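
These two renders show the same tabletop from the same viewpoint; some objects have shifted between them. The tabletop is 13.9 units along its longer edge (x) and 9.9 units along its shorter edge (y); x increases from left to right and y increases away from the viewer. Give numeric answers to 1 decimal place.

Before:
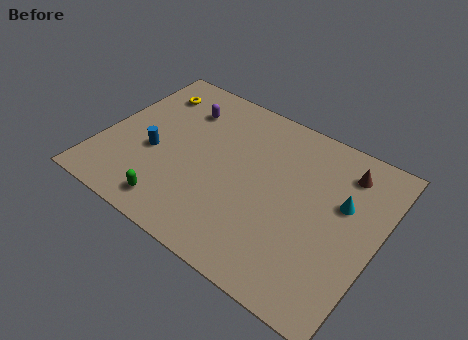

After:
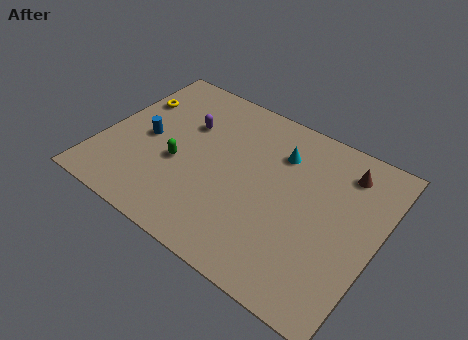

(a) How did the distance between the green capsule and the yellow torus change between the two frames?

-2.8

They were about 6.9 units apart before and 4.1 after — 2.8 units closer together.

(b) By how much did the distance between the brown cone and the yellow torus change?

+0.8

Before: roughly 10.1 units apart; after: 10.9. That's 0.8 units further apart.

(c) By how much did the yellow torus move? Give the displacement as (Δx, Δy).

(-0.7, -1.0)

The yellow torus was at about (1.7, 7.8) and moved to about (1.0, 6.8).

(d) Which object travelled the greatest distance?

the cyan cone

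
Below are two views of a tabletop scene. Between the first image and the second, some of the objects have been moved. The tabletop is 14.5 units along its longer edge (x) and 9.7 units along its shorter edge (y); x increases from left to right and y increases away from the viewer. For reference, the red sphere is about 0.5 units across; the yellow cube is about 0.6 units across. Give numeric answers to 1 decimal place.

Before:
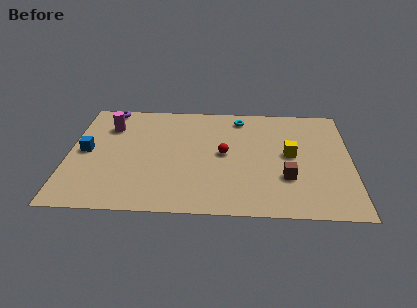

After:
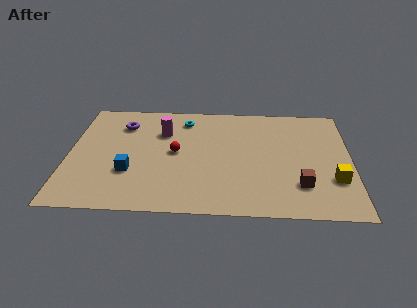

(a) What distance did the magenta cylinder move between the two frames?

2.8

From (2.0, 7.2) to (4.8, 6.8), the magenta cylinder covered √(2.8² + 0.4²) ≈ 2.8 units.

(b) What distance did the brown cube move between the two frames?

0.9

The brown cube moved from about (11.2, 3.1) to (11.9, 2.5), a distance of √(0.7² + 0.6²) ≈ 0.9.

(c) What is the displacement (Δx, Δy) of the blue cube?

(2.3, -1.7)

The blue cube started near (0.9, 4.9) and ended near (3.2, 3.2).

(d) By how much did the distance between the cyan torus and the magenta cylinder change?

-5.3

The distance was about 6.9 in the first image and 1.6 in the second, so they moved 5.3 units closer together.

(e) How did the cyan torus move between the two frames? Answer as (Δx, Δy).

(-2.9, -0.3)

The cyan torus started near (8.8, 8.3) and ended near (5.9, 8.0).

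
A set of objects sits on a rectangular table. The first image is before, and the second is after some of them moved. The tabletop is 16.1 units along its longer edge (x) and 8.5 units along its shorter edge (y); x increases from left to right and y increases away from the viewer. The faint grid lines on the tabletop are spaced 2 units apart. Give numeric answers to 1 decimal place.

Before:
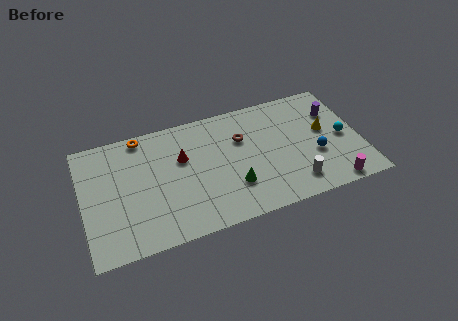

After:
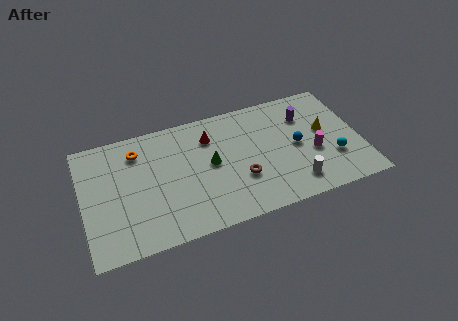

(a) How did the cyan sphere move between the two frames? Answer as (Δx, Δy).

(-0.7, -1.3)

The cyan sphere started near (15.1, 4.0) and ended near (14.4, 2.7).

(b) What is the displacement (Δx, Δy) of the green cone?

(-1.1, 2.0)

From the two frames, the green cone sits at roughly (8.5, 2.5) before and (7.4, 4.5) after.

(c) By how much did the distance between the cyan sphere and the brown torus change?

-0.6

They were about 6.0 units apart before and 5.4 after — 0.6 units closer together.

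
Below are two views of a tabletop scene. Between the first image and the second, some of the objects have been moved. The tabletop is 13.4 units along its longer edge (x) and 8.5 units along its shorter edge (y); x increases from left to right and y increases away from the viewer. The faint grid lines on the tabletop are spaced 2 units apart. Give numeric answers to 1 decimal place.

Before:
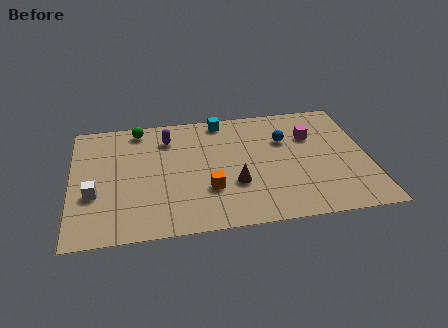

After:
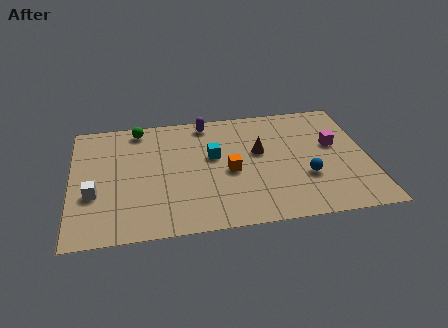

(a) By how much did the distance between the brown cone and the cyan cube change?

-2.6

The distance was about 4.7 in the first image and 2.1 in the second, so they moved 2.6 units closer together.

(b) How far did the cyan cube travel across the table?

2.6

From (6.9, 7.6) to (6.4, 5.0), the cyan cube covered √(0.5² + 2.6²) ≈ 2.6 units.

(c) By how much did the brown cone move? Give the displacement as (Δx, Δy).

(1.2, 2.1)

The brown cone started near (7.3, 2.9) and ended near (8.5, 5.0).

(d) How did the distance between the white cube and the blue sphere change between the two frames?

+0.4

Before: roughly 9.1 units apart; after: 9.5. That's 0.4 units further apart.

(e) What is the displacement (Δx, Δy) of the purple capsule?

(1.8, 0.9)

The purple capsule started near (4.4, 6.6) and ended near (6.2, 7.5).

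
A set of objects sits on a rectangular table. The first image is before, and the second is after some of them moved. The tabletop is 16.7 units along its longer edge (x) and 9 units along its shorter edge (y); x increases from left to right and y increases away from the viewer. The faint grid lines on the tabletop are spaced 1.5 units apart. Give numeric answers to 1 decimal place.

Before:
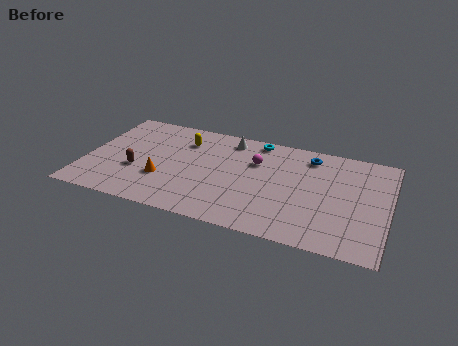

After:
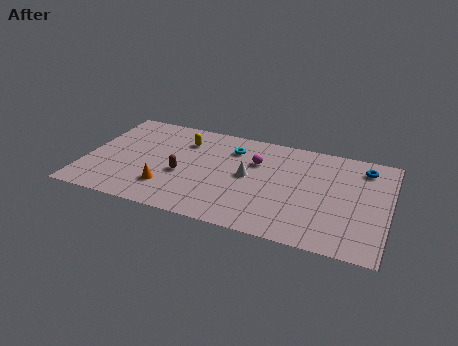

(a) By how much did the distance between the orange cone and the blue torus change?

+2.7

Before: roughly 9.0 units apart; after: 11.7. That's 2.7 units further apart.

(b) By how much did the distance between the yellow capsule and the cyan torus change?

-1.5

They were about 4.2 units apart before and 2.7 after — 1.5 units closer together.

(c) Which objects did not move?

the magenta sphere and the yellow capsule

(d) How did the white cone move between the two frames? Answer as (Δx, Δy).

(1.3, -3.0)

From the two frames, the white cone sits at roughly (7.7, 7.7) before and (9.0, 4.7) after.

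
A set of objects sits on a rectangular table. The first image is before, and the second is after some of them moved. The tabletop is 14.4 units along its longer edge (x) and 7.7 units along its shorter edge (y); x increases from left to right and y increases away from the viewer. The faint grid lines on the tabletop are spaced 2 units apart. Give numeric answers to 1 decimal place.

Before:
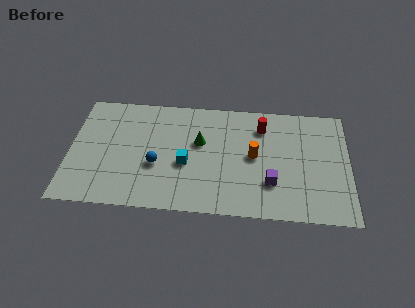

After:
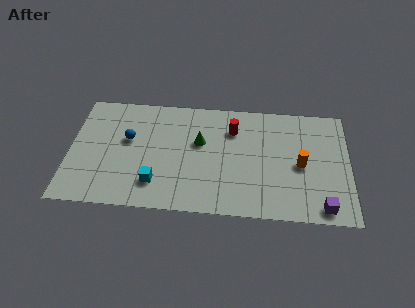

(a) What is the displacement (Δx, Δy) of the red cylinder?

(-1.5, -0.3)

The red cylinder started near (9.9, 6.0) and ended near (8.4, 5.7).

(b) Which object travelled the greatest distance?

the purple cube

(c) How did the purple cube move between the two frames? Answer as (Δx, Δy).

(2.6, -1.4)

The purple cube was at about (10.4, 2.3) and moved to about (13.0, 0.9).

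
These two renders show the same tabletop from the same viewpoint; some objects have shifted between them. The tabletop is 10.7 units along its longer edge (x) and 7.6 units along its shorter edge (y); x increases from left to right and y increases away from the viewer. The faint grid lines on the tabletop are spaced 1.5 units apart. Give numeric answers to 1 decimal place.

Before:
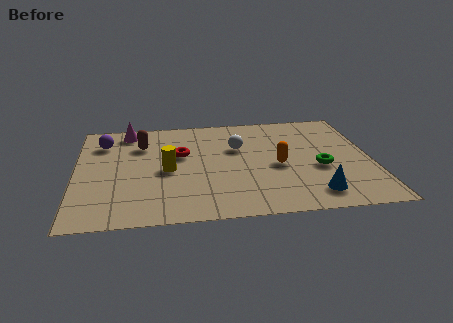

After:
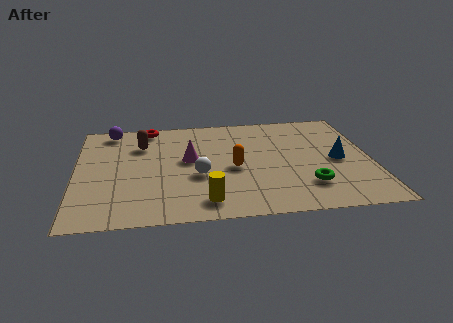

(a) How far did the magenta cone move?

3.3

The magenta cone moved from about (1.9, 6.6) to (4.1, 4.2), a distance of √(2.2² + 2.4²) ≈ 3.3.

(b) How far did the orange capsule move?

1.6

The orange capsule was near (7.3, 3.4) before and (5.7, 3.4) after, so it travelled √(1.6² + 0.0²) ≈ 1.6 units.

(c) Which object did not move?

the brown capsule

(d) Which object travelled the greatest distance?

the magenta cone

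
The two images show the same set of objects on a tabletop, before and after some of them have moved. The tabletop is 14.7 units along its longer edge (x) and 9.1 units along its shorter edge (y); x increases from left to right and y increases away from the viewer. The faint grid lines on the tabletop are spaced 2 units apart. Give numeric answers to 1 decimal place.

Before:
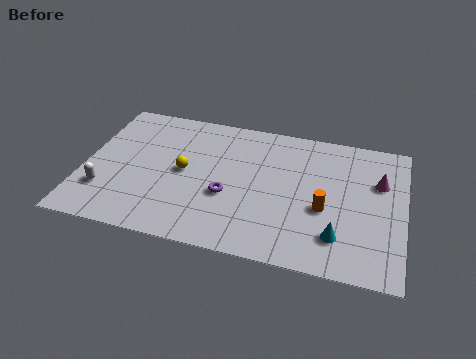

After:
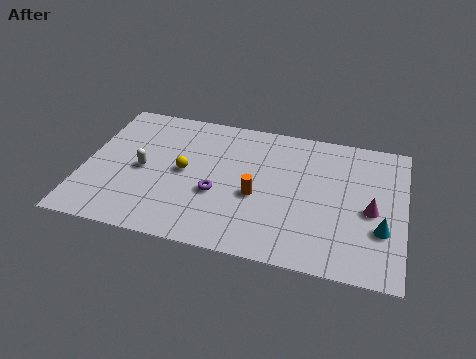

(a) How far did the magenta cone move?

1.9

From (13.5, 6.0) to (13.2, 4.1), the magenta cone covered √(0.3² + 1.9²) ≈ 1.9 units.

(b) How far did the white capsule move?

2.4

The white capsule was near (1.1, 2.5) before and (2.7, 4.3) after, so it travelled √(1.6² + 1.8²) ≈ 2.4 units.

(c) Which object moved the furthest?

the orange cylinder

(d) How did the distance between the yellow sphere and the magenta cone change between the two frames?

-0.4

They were about 9.0 units apart before and 8.6 after — 0.4 units closer together.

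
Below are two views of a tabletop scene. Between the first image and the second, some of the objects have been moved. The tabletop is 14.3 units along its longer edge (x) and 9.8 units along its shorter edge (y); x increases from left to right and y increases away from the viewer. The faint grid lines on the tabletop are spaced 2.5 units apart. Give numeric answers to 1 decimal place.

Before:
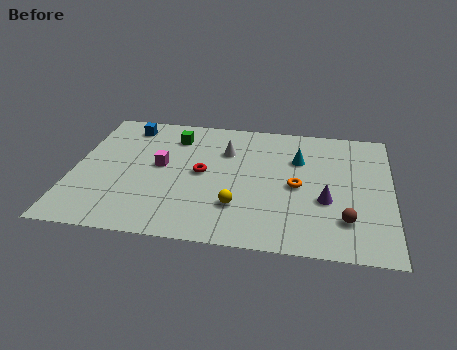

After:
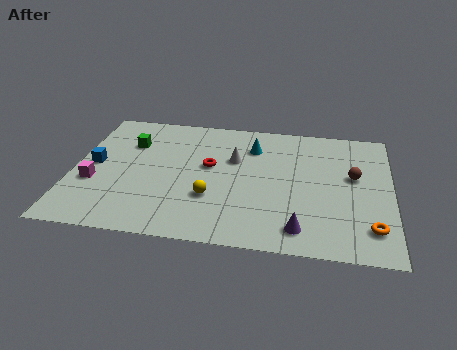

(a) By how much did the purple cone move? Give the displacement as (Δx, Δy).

(-1.1, -2.2)

From the two frames, the purple cone sits at roughly (11.4, 3.7) before and (10.3, 1.5) after.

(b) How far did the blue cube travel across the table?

3.5

The blue cube moved from about (2.2, 8.3) to (0.9, 5.0), a distance of √(1.3² + 3.3²) ≈ 3.5.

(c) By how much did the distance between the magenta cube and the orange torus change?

+6.3

They were about 6.2 units apart before and 12.5 after — 6.3 units further apart.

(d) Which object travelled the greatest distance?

the orange torus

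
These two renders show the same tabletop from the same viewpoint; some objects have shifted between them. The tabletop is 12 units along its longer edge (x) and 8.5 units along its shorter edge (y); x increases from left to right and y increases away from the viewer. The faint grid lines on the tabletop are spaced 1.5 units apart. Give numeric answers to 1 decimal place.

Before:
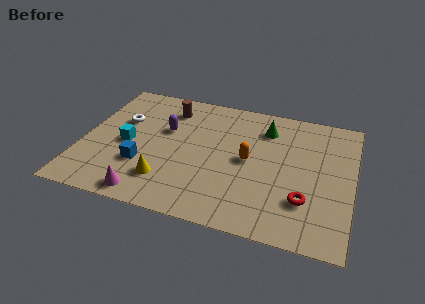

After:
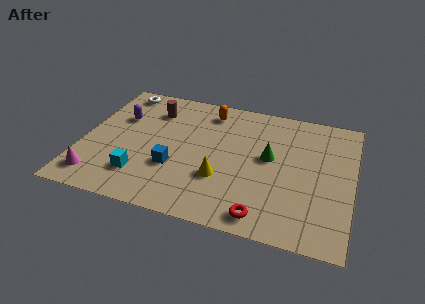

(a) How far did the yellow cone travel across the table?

2.5

From (3.9, 2.0) to (6.3, 2.8), the yellow cone covered √(2.4² + 0.8²) ≈ 2.5 units.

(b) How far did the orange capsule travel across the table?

3.4

From (7.4, 4.3) to (5.4, 7.1), the orange capsule covered √(2.0² + 2.8²) ≈ 3.4 units.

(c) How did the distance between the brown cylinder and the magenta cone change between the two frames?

-0.4

Before: roughly 5.9 units apart; after: 5.5. That's 0.4 units closer together.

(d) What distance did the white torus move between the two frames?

2.1

From (1.6, 5.4) to (1.3, 7.5), the white torus covered √(0.3² + 2.1²) ≈ 2.1 units.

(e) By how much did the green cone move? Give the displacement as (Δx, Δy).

(0.3, -1.9)

The green cone started near (8.0, 6.6) and ended near (8.3, 4.7).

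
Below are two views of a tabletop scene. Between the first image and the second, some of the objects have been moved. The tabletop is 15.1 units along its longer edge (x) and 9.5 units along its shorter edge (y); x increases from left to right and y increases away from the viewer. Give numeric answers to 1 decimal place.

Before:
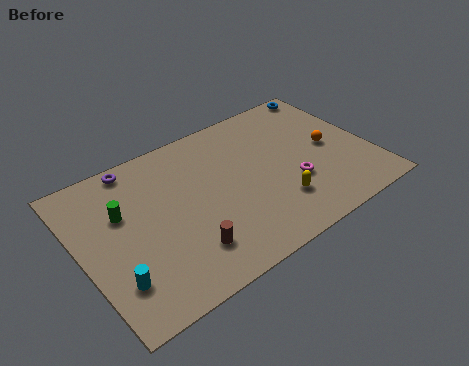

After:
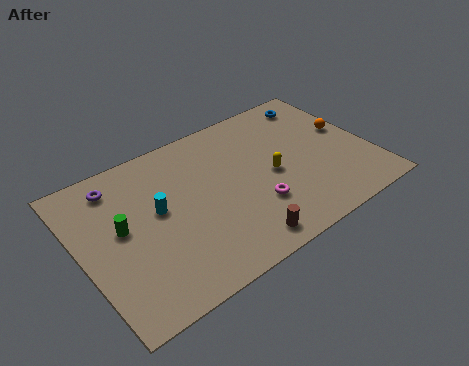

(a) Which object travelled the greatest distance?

the cyan cylinder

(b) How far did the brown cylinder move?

2.8

The brown cylinder moved from about (4.9, 2.2) to (7.5, 1.2), a distance of √(2.6² + 1.0²) ≈ 2.8.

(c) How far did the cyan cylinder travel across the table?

4.0

From (1.3, 2.4) to (4.0, 5.3), the cyan cylinder covered √(2.7² + 2.9²) ≈ 4.0 units.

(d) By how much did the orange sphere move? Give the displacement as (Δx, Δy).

(1.1, 0.7)

The orange sphere started near (13.1, 4.7) and ended near (14.2, 5.4).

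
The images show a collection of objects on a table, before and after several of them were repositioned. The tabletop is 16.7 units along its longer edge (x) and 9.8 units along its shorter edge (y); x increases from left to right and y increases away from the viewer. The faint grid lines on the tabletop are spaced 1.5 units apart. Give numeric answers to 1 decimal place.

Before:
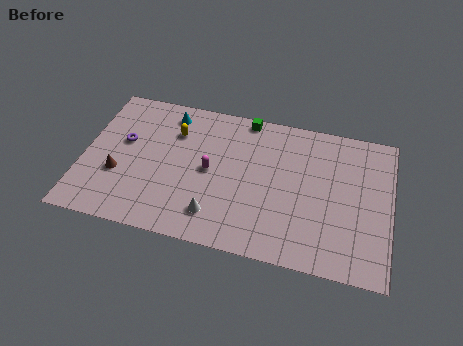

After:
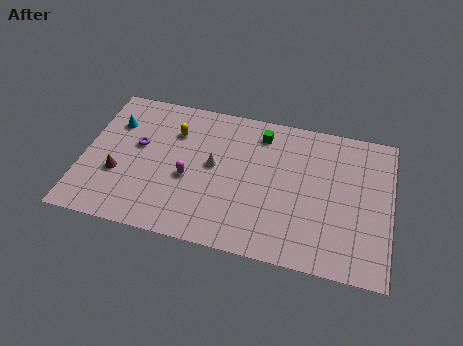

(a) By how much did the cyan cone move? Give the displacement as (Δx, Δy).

(-2.9, -1.3)

The cyan cone started near (4.4, 8.3) and ended near (1.5, 7.0).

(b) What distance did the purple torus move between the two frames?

0.8

From (2.1, 5.8) to (2.9, 5.7), the purple torus covered √(0.8² + 0.1²) ≈ 0.8 units.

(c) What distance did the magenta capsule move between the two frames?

1.4

The magenta capsule moved from about (6.9, 4.9) to (5.8, 4.1), a distance of √(1.1² + 0.8²) ≈ 1.4.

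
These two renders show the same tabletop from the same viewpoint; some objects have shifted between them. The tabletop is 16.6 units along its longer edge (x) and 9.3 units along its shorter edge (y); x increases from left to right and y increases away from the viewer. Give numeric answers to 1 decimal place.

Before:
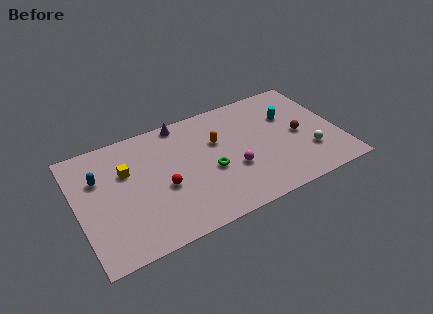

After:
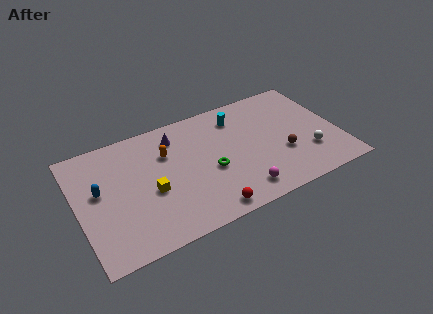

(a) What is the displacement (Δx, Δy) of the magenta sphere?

(0.2, -1.9)

From the two frames, the magenta sphere sits at roughly (9.7, 3.4) before and (9.9, 1.5) after.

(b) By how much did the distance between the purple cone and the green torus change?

-0.8

The distance was about 4.8 in the first image and 4.0 in the second, so they moved 0.8 units closer together.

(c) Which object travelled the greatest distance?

the red sphere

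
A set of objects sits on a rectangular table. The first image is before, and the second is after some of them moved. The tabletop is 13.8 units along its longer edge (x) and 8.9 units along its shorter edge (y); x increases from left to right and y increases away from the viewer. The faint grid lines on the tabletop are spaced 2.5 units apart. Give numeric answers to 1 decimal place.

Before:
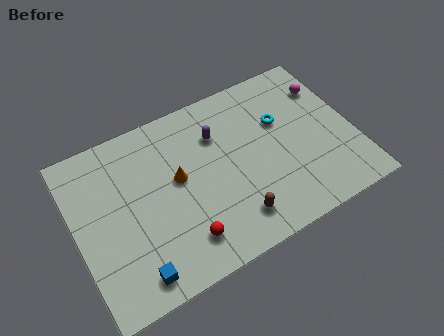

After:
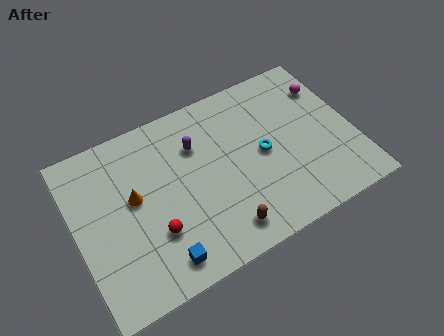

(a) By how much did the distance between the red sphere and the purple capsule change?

-0.8

They were about 5.2 units apart before and 4.4 after — 0.8 units closer together.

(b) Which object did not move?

the magenta sphere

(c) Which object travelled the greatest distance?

the orange cone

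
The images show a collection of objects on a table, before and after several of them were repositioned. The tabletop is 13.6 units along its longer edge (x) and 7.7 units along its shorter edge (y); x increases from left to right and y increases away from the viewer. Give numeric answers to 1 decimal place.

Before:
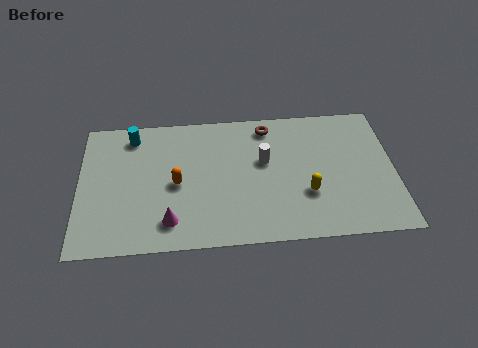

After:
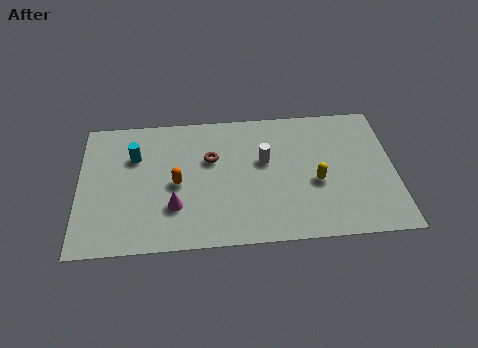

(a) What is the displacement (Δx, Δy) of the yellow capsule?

(0.4, 0.6)

The yellow capsule started near (9.8, 2.6) and ended near (10.2, 3.2).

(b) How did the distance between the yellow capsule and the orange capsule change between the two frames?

+0.3

The distance was about 5.7 in the first image and 6.0 in the second, so they moved 0.3 units further apart.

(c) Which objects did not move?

the white cylinder and the orange capsule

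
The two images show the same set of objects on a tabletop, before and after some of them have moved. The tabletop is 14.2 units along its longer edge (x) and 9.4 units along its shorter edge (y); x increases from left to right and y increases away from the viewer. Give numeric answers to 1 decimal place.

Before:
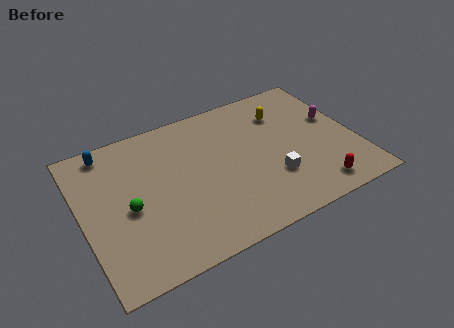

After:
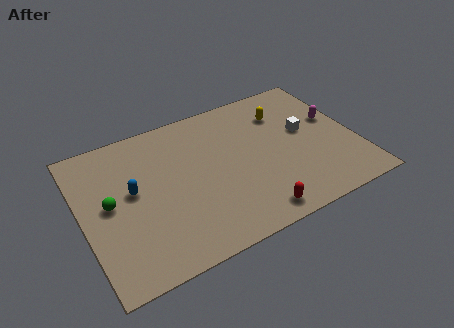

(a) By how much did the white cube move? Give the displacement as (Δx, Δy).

(2.1, 2.4)

The white cube started near (9.6, 2.9) and ended near (11.7, 5.3).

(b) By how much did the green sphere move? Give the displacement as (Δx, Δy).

(-0.9, 0.7)

From the two frames, the green sphere sits at roughly (2.3, 4.2) before and (1.4, 4.9) after.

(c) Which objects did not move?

the yellow capsule and the magenta capsule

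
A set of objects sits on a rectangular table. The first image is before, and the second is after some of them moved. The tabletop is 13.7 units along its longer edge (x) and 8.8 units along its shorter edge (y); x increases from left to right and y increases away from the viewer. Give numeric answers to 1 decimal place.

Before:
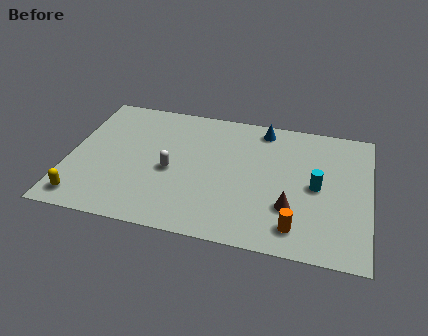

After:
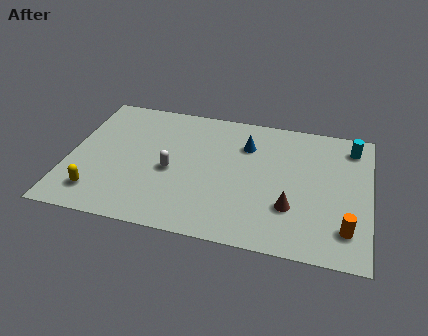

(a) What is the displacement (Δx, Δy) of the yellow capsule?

(0.6, 0.5)

From the two frames, the yellow capsule sits at roughly (0.9, 1.2) before and (1.5, 1.7) after.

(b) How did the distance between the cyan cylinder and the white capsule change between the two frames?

+2.2

The distance was about 6.6 in the first image and 8.8 in the second, so they moved 2.2 units further apart.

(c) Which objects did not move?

the brown cone and the white capsule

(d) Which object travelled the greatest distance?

the cyan cylinder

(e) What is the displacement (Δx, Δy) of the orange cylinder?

(2.2, 0.4)

The orange cylinder started near (10.5, 1.5) and ended near (12.7, 1.9).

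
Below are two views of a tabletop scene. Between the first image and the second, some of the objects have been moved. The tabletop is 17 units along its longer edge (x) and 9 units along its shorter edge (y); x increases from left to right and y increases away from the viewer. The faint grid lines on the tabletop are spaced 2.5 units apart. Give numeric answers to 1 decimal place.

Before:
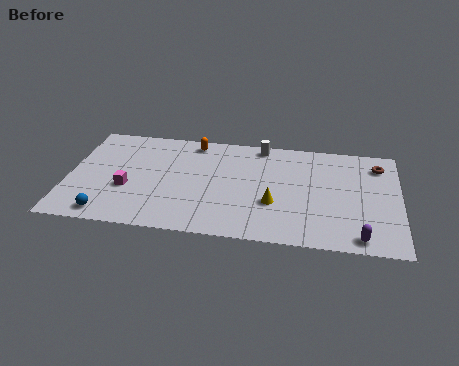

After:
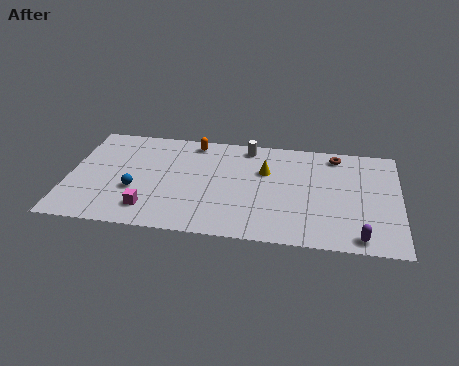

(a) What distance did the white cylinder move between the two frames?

0.7

The white cylinder moved from about (9.8, 8.1) to (9.1, 7.9), a distance of √(0.7² + 0.2²) ≈ 0.7.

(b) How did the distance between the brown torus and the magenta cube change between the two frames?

-2.2

They were about 13.4 units apart before and 11.2 after — 2.2 units closer together.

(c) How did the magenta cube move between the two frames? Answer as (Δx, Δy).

(1.2, -1.6)

The magenta cube started near (3.1, 3.4) and ended near (4.3, 1.8).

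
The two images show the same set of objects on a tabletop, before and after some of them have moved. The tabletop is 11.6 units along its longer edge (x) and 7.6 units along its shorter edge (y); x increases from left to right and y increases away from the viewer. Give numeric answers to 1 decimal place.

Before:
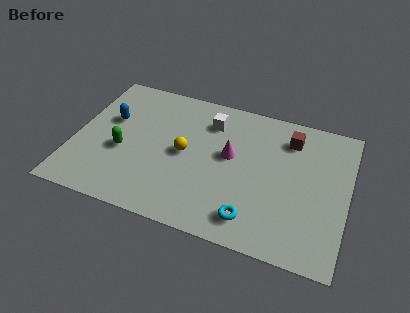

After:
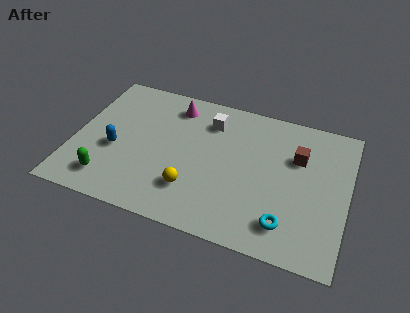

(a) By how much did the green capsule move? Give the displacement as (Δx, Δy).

(-0.4, -1.7)

From the two frames, the green capsule sits at roughly (2.1, 3.1) before and (1.7, 1.4) after.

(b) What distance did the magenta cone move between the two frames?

3.3

The magenta cone moved from about (6.6, 4.3) to (4.0, 6.3), a distance of √(2.6² + 2.0²) ≈ 3.3.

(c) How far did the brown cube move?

1.0

From (9.0, 6.0) to (9.4, 5.1), the brown cube covered √(0.4² + 0.9²) ≈ 1.0 units.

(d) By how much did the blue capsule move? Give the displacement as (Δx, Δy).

(0.4, -1.6)

From the two frames, the blue capsule sits at roughly (1.4, 4.7) before and (1.8, 3.1) after.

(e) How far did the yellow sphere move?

1.9

From (4.7, 3.8) to (5.2, 2.0), the yellow sphere covered √(0.5² + 1.8²) ≈ 1.9 units.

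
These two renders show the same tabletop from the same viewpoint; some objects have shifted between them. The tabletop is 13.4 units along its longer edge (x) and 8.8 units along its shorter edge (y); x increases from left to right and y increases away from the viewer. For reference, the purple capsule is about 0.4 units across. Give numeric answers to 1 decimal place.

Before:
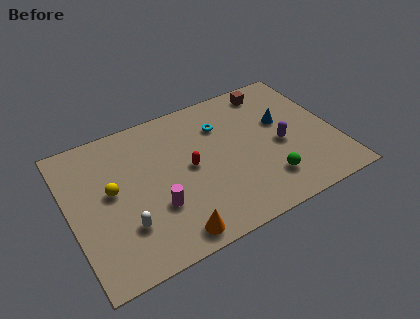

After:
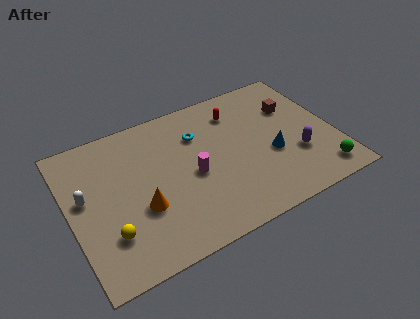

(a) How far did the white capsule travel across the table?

3.0

The white capsule moved from about (2.5, 2.5) to (0.8, 5.0), a distance of √(1.7² + 2.5²) ≈ 3.0.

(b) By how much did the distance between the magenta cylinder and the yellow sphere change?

+1.9

The distance was about 2.8 in the first image and 4.7 in the second, so they moved 1.9 units further apart.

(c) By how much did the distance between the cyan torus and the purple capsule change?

+2.0

The distance was about 3.7 in the first image and 5.7 in the second, so they moved 2.0 units further apart.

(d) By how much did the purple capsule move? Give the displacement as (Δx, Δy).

(0.7, -1.0)

From the two frames, the purple capsule sits at roughly (10.6, 3.9) before and (11.3, 2.9) after.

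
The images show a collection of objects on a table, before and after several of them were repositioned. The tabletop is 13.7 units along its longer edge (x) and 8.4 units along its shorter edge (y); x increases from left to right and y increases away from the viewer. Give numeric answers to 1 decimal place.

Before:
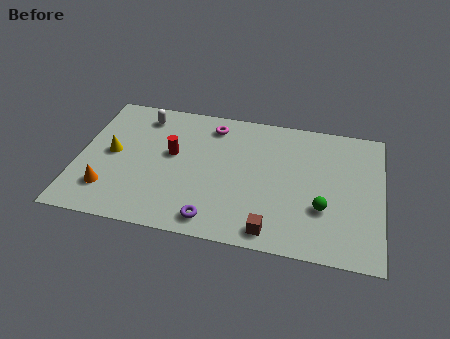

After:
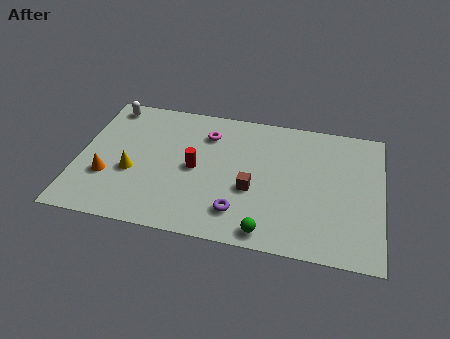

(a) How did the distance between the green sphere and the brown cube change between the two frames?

-0.3

The distance was about 2.8 in the first image and 2.5 in the second, so they moved 0.3 units closer together.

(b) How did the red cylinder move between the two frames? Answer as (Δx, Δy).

(1.1, -0.7)

The red cylinder was at about (4.2, 4.8) and moved to about (5.3, 4.1).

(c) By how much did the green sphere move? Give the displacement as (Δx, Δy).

(-2.4, -1.9)

The green sphere was at about (11.1, 2.8) and moved to about (8.7, 0.9).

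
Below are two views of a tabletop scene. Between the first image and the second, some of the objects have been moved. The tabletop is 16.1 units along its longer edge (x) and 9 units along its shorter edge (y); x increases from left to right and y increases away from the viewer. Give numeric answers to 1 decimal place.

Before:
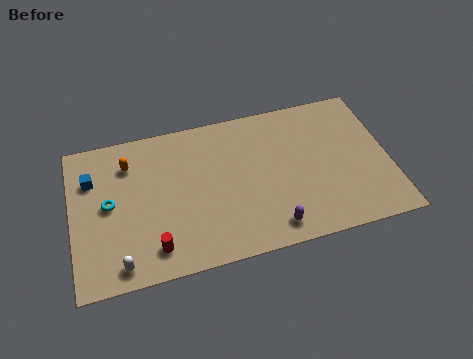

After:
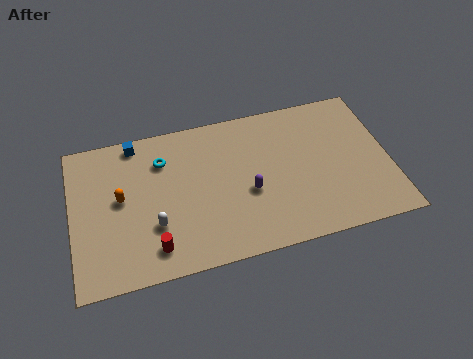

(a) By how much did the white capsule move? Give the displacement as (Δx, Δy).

(1.8, 1.8)

The white capsule was at about (2.3, 1.1) and moved to about (4.1, 2.9).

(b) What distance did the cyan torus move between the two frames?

3.4

From (1.9, 4.7) to (4.7, 6.7), the cyan torus covered √(2.8² + 2.0²) ≈ 3.4 units.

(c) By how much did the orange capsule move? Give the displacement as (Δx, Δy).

(-0.5, -2.0)

The orange capsule was at about (3.0, 6.9) and moved to about (2.5, 4.9).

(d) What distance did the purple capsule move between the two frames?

2.6

The purple capsule was near (9.9, 1.3) before and (8.9, 3.7) after, so it travelled √(1.0² + 2.4²) ≈ 2.6 units.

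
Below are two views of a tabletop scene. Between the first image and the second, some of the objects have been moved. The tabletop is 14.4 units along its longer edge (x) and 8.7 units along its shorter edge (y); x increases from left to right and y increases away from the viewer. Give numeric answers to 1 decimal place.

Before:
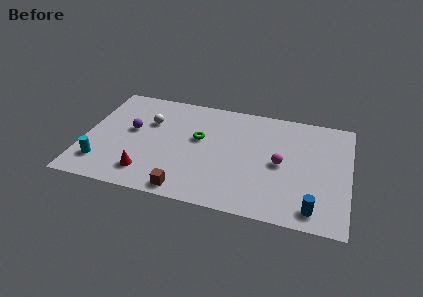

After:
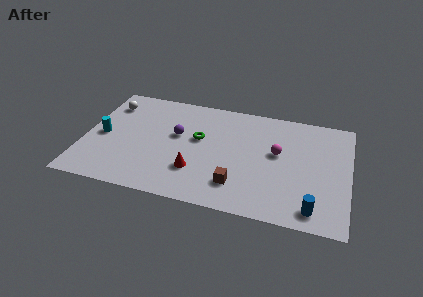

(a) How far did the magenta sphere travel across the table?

0.8

From (10.7, 4.2) to (10.5, 5.0), the magenta sphere covered √(0.2² + 0.8²) ≈ 0.8 units.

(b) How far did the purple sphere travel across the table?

2.5

From (2.5, 4.9) to (5.0, 5.1), the purple sphere covered √(2.5² + 0.2²) ≈ 2.5 units.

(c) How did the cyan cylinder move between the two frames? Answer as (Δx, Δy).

(-0.1, 2.2)

The cyan cylinder started near (1.1, 1.9) and ended near (1.0, 4.1).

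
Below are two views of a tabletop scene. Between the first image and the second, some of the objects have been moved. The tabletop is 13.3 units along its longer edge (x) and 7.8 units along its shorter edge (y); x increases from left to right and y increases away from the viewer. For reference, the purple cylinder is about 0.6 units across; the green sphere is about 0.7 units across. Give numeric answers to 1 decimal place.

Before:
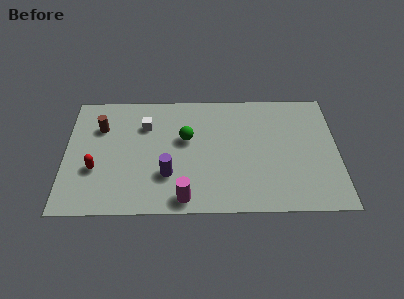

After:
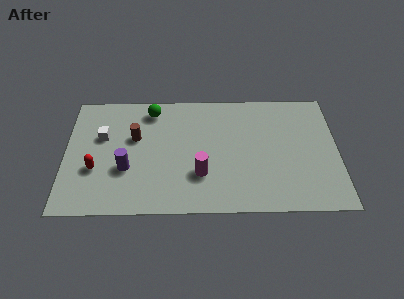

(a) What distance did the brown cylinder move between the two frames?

1.8

The brown cylinder moved from about (1.7, 5.5) to (3.4, 4.8), a distance of √(1.7² + 0.7²) ≈ 1.8.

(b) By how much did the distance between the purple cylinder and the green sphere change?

+1.5

The distance was about 2.5 in the first image and 4.0 in the second, so they moved 1.5 units further apart.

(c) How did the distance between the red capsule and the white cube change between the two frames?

-1.6

Before: roughly 3.7 units apart; after: 2.1. That's 1.6 units closer together.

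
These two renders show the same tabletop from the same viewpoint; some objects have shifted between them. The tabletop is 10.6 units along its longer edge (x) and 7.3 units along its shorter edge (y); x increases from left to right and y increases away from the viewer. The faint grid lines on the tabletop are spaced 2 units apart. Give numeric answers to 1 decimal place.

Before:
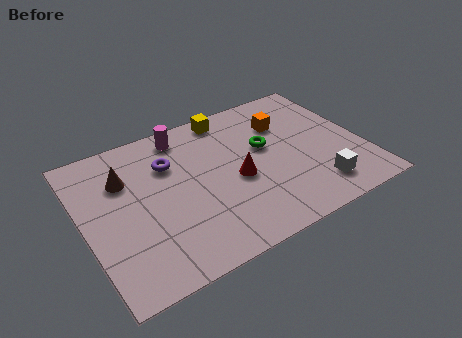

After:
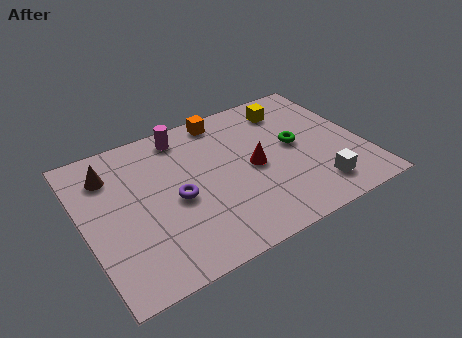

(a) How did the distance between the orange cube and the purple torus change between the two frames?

-0.6

The distance was about 4.5 in the first image and 3.9 in the second, so they moved 0.6 units closer together.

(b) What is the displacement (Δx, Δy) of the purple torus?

(0.0, -1.8)

The purple torus started near (3.4, 5.1) and ended near (3.4, 3.3).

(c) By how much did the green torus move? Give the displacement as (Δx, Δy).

(1.1, -0.4)

The green torus started near (7.0, 4.3) and ended near (8.1, 3.9).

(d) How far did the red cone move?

0.8

The red cone moved from about (5.7, 3.2) to (6.4, 3.5), a distance of √(0.7² + 0.3²) ≈ 0.8.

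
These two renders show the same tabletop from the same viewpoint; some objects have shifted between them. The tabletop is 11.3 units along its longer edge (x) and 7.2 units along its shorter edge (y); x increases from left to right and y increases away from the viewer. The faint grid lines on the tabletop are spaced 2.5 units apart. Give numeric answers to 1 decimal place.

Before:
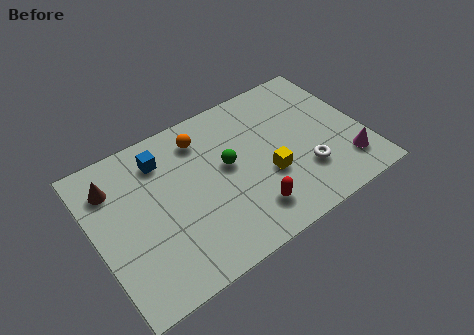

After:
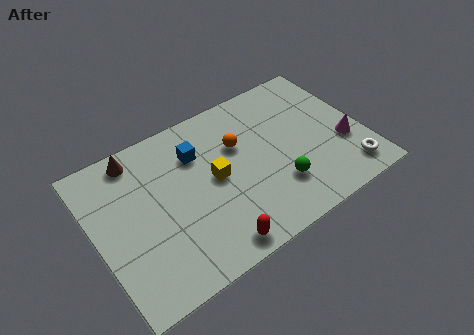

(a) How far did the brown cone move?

1.4

The brown cone moved from about (1.0, 5.5) to (2.1, 6.3), a distance of √(1.1² + 0.8²) ≈ 1.4.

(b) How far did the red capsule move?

1.8

The red capsule moved from about (6.1, 1.5) to (4.4, 0.8), a distance of √(1.7² + 0.7²) ≈ 1.8.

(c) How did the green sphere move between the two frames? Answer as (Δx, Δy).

(1.8, -2.0)

The green sphere was at about (5.6, 4.0) and moved to about (7.4, 2.0).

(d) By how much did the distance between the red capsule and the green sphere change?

+0.7

The distance was about 2.5 in the first image and 3.2 in the second, so they moved 0.7 units further apart.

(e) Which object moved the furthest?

the green sphere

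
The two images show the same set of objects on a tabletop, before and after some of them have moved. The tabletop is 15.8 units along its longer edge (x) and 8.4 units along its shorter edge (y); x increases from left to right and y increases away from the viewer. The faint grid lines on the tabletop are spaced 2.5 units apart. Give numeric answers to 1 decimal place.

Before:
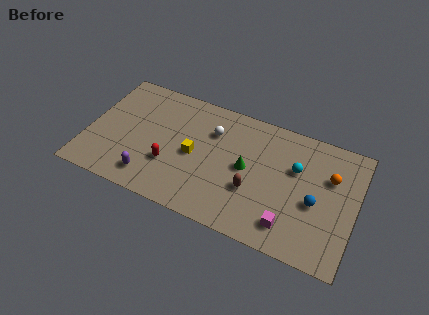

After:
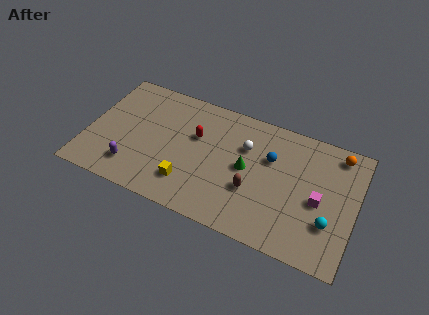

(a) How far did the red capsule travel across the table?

2.8

From (5.0, 2.8) to (6.3, 5.3), the red capsule covered √(1.3² + 2.5²) ≈ 2.8 units.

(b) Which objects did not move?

the brown capsule and the green cone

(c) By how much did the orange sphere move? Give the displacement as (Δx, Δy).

(0.3, 1.7)

The orange sphere was at about (14.2, 5.6) and moved to about (14.5, 7.3).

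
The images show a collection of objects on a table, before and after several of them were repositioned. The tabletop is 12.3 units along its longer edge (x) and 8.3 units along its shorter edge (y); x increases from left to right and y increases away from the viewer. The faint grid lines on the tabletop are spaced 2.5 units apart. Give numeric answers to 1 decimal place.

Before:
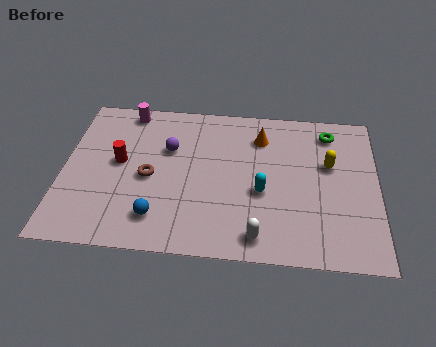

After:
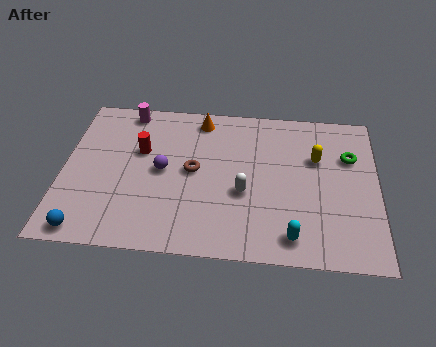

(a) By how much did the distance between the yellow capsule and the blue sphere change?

+2.5

The distance was about 7.4 in the first image and 9.9 in the second, so they moved 2.5 units further apart.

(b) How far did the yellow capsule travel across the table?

0.6

The yellow capsule moved from about (10.4, 5.1) to (9.9, 5.4), a distance of √(0.5² + 0.3²) ≈ 0.6.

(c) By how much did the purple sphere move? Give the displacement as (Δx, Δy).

(-0.2, -1.2)

From the two frames, the purple sphere sits at roughly (4.1, 5.4) before and (3.9, 4.2) after.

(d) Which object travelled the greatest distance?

the blue sphere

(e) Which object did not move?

the magenta cylinder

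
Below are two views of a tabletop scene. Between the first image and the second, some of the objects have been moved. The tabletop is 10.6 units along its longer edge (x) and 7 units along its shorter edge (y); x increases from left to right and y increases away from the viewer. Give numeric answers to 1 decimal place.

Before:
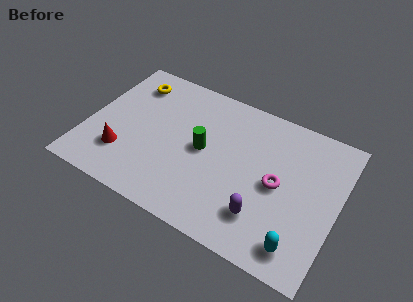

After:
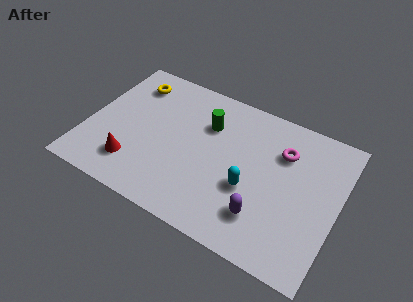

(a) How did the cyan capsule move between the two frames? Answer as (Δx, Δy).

(-2.3, 1.6)

The cyan capsule was at about (9.3, 1.1) and moved to about (7.0, 2.7).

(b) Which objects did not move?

the yellow torus and the purple capsule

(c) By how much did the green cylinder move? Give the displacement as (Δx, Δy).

(0.0, 1.3)

From the two frames, the green cylinder sits at roughly (4.9, 3.6) before and (4.9, 4.9) after.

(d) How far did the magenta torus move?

1.6

The magenta torus moved from about (8.1, 3.4) to (8.1, 5.0), a distance of √(0.0² + 1.6²) ≈ 1.6.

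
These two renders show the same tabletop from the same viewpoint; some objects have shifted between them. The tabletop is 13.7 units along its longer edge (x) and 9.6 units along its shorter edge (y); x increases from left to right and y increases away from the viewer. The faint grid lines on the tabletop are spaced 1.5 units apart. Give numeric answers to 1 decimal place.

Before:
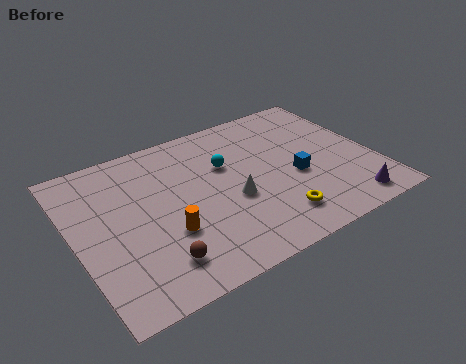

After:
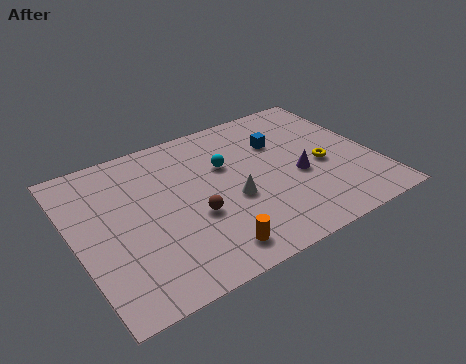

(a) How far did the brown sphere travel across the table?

2.7

The brown sphere was near (3.2, 1.9) before and (5.2, 3.7) after, so it travelled √(2.0² + 1.8²) ≈ 2.7 units.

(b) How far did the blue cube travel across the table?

2.6

From (10.0, 4.0) to (9.7, 6.6), the blue cube covered √(0.3² + 2.6²) ≈ 2.6 units.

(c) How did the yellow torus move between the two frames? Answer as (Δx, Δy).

(2.7, 2.3)

The yellow torus started near (8.6, 1.9) and ended near (11.3, 4.2).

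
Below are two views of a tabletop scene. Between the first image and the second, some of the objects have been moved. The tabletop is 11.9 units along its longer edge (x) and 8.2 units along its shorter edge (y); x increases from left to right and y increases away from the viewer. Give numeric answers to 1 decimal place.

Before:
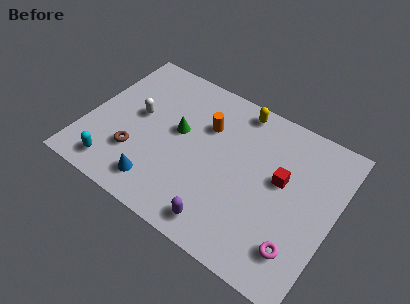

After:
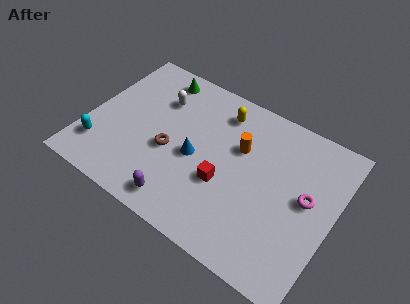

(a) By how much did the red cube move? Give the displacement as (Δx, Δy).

(-2.5, -1.6)

The red cube started near (9.3, 4.7) and ended near (6.8, 3.1).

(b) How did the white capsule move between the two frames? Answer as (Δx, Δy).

(0.8, 1.4)

From the two frames, the white capsule sits at roughly (2.3, 4.5) before and (3.1, 5.9) after.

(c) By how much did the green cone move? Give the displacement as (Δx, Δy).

(-1.5, 2.5)

From the two frames, the green cone sits at roughly (4.3, 4.6) before and (2.8, 7.1) after.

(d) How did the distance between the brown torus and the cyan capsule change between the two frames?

+2.1

They were about 1.4 units apart before and 3.5 after — 2.1 units further apart.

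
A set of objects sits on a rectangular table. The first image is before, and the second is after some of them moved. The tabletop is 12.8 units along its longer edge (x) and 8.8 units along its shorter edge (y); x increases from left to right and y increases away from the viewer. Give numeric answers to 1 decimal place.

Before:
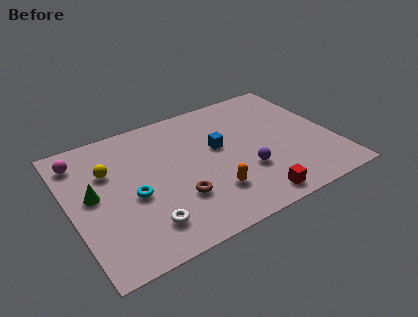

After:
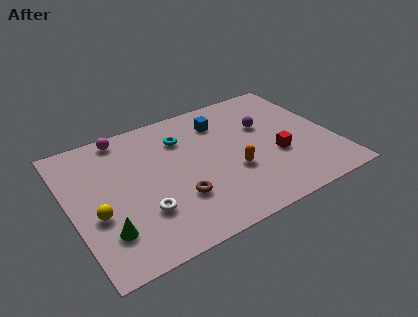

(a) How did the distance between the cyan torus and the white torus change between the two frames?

+2.6

The distance was about 2.0 in the first image and 4.6 in the second, so they moved 2.6 units further apart.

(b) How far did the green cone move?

2.5

The green cone was near (1.1, 4.7) before and (1.4, 2.2) after, so it travelled √(0.3² + 2.5²) ≈ 2.5 units.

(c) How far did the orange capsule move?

1.5

The orange capsule was near (6.5, 2.3) before and (7.7, 3.2) after, so it travelled √(1.2² + 0.9²) ≈ 1.5 units.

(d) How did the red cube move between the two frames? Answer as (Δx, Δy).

(1.6, 2.3)

The red cube was at about (8.3, 1.0) and moved to about (9.9, 3.3).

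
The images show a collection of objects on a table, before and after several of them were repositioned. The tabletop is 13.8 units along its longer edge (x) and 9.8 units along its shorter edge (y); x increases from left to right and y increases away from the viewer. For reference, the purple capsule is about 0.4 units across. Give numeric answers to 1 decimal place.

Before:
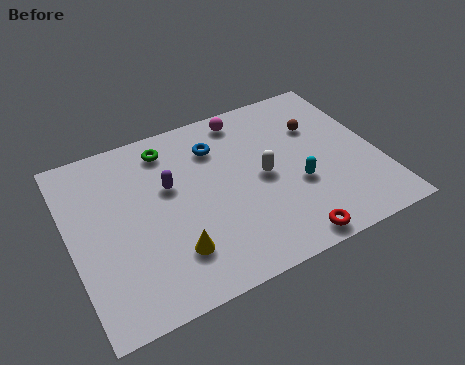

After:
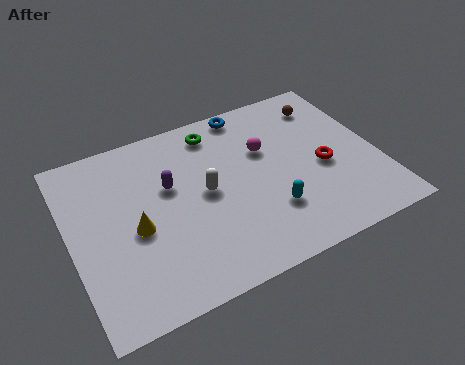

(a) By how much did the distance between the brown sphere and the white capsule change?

+3.3

Before: roughly 3.4 units apart; after: 6.7. That's 3.3 units further apart.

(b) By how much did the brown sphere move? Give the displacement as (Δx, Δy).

(0.6, 1.2)

From the two frames, the brown sphere sits at roughly (11.4, 6.7) before and (12.0, 7.9) after.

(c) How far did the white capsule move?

2.6

The white capsule moved from about (8.6, 4.8) to (6.0, 5.0), a distance of √(2.6² + 0.2²) ≈ 2.6.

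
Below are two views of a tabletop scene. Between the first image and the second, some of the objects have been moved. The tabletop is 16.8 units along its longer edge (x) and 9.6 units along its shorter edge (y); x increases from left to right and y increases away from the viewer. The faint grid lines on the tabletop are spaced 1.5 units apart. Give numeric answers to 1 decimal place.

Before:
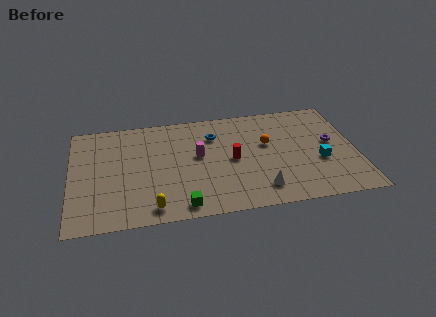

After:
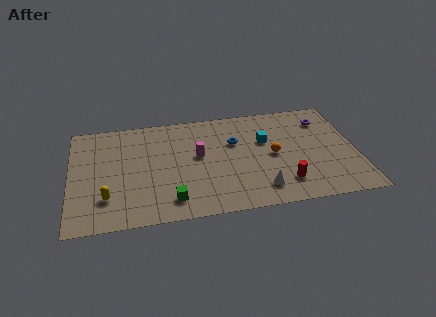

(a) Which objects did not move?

the white cone and the magenta cylinder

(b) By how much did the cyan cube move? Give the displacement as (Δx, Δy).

(-3.1, 2.4)

From the two frames, the cyan cube sits at roughly (14.6, 3.7) before and (11.5, 6.1) after.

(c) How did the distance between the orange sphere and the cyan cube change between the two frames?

-2.2

They were about 3.7 units apart before and 1.5 after — 2.2 units closer together.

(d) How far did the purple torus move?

2.2

From (15.4, 5.3) to (15.1, 7.5), the purple torus covered √(0.3² + 2.2²) ≈ 2.2 units.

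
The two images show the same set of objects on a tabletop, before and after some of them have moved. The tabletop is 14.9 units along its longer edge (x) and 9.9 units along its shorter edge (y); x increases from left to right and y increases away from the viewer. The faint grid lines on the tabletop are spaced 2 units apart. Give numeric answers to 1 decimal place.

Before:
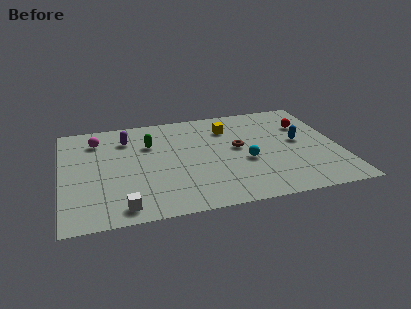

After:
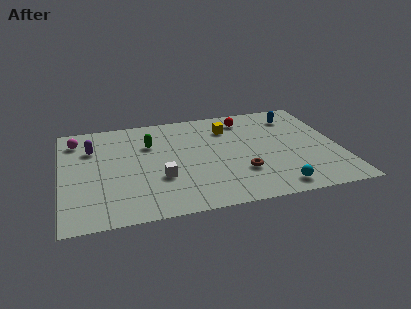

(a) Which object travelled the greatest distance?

the red sphere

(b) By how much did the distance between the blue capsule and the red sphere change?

+1.0

The distance was about 1.7 in the first image and 2.7 in the second, so they moved 1.0 units further apart.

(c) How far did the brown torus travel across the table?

2.4

The brown torus moved from about (9.5, 5.4) to (9.5, 3.0), a distance of √(0.0² + 2.4²) ≈ 2.4.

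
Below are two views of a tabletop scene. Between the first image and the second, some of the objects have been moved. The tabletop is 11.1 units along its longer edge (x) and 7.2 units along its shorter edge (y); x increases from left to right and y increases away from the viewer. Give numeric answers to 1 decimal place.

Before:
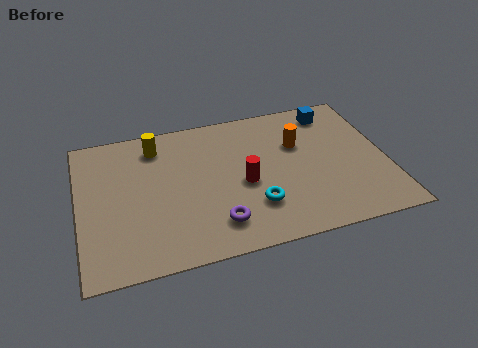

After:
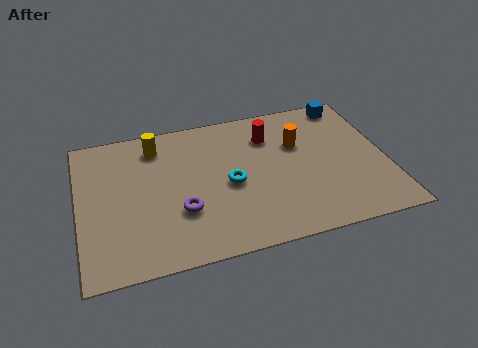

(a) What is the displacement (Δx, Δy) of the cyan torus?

(-0.8, 1.3)

The cyan torus was at about (6.2, 2.0) and moved to about (5.4, 3.3).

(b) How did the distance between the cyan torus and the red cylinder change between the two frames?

+1.4

The distance was about 1.2 in the first image and 2.6 in the second, so they moved 1.4 units further apart.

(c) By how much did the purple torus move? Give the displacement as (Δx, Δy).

(-1.2, 0.9)

The purple torus was at about (4.8, 1.5) and moved to about (3.6, 2.4).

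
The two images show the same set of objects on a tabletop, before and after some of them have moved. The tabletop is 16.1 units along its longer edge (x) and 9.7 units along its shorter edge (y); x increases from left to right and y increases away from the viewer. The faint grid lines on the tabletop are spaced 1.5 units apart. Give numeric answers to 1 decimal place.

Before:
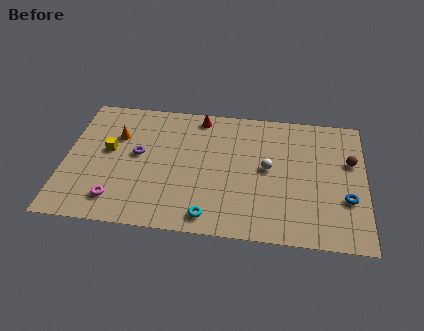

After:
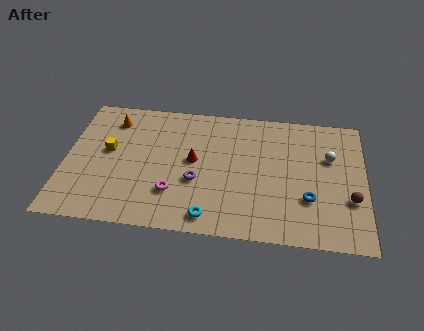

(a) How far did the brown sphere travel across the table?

2.8

From (15.3, 6.1) to (15.3, 3.3), the brown sphere covered √(0.0² + 2.8²) ≈ 2.8 units.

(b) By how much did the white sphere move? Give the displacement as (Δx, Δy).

(3.3, 1.2)

From the two frames, the white sphere sits at roughly (10.9, 5.1) before and (14.2, 6.3) after.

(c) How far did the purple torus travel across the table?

3.6

From (3.9, 5.3) to (7.1, 3.7), the purple torus covered √(3.2² + 1.6²) ≈ 3.6 units.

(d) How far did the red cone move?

3.4

From (7.1, 8.6) to (6.9, 5.2), the red cone covered √(0.2² + 3.4²) ≈ 3.4 units.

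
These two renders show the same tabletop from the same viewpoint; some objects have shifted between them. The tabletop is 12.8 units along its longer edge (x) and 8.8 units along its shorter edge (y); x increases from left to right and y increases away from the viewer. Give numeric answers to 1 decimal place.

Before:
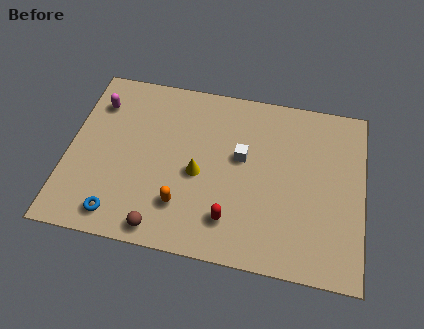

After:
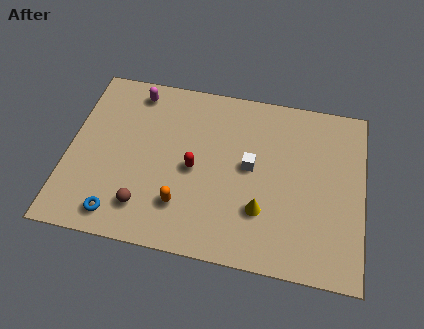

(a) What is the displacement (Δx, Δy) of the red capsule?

(-1.7, 2.2)

From the two frames, the red capsule sits at roughly (7.2, 1.9) before and (5.5, 4.1) after.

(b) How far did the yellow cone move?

3.1

From (5.7, 3.9) to (8.5, 2.6), the yellow cone covered √(2.8² + 1.3²) ≈ 3.1 units.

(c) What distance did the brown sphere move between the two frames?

1.2

From (4.3, 0.9) to (3.5, 1.8), the brown sphere covered √(0.8² + 0.9²) ≈ 1.2 units.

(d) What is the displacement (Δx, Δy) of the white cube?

(0.4, -0.4)

The white cube started near (7.5, 5.1) and ended near (7.9, 4.7).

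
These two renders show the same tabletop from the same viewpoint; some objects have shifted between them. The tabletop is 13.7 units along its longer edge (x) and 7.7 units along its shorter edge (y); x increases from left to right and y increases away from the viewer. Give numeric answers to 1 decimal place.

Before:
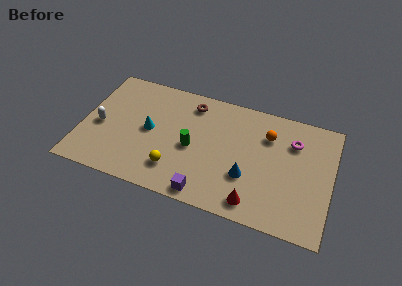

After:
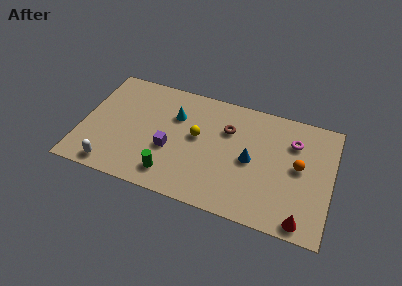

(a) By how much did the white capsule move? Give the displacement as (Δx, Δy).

(0.9, -2.5)

The white capsule started near (1.0, 3.4) and ended near (1.9, 0.9).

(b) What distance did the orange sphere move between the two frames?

2.3

The orange sphere moved from about (10.1, 5.6) to (11.9, 4.1), a distance of √(1.8² + 1.5²) ≈ 2.3.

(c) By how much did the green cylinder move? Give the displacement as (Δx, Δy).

(-1.0, -2.1)

The green cylinder started near (6.1, 3.5) and ended near (5.1, 1.4).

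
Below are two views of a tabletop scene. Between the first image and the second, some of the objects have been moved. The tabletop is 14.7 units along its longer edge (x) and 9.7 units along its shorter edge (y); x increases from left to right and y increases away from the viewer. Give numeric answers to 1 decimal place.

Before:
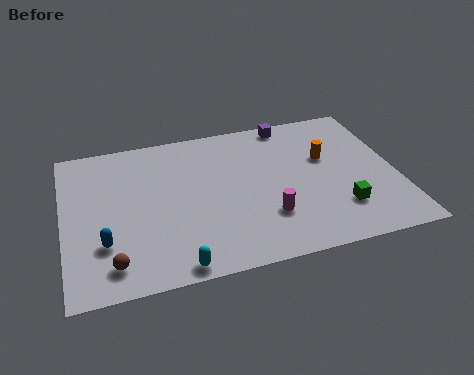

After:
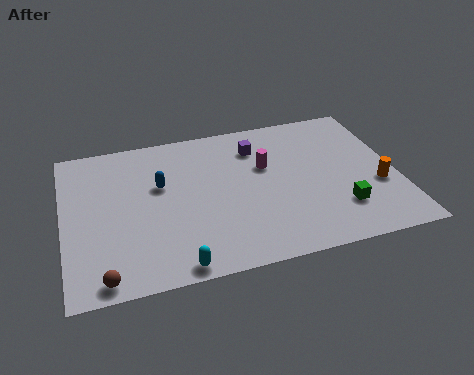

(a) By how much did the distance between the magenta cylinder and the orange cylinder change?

+1.1

They were about 4.3 units apart before and 5.4 after — 1.1 units further apart.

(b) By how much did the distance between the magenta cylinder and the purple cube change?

-4.8

They were about 6.2 units apart before and 1.4 after — 4.8 units closer together.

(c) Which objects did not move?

the cyan capsule and the green cube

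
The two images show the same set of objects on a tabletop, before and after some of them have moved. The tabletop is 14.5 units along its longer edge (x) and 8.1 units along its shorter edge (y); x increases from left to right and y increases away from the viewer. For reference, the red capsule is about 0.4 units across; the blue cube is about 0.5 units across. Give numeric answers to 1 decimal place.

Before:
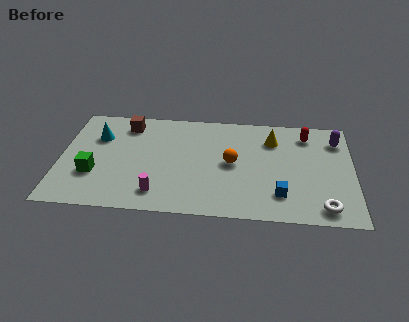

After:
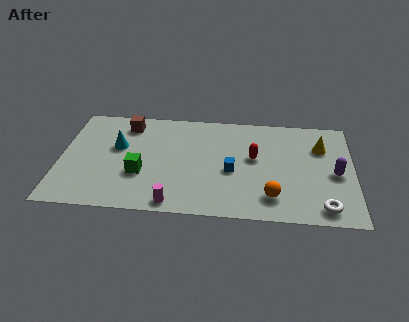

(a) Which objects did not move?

the brown cube and the white torus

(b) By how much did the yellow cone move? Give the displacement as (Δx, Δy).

(2.4, -0.4)

The yellow cone was at about (10.5, 6.1) and moved to about (12.9, 5.7).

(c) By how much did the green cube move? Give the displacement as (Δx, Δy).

(2.3, 0.2)

From the two frames, the green cube sits at roughly (1.7, 2.7) before and (4.0, 2.9) after.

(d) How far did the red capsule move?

3.3

The red capsule was near (12.2, 6.6) before and (9.6, 4.6) after, so it travelled √(2.6² + 2.0²) ≈ 3.3 units.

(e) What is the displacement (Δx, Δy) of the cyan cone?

(1.0, -0.7)

From the two frames, the cyan cone sits at roughly (1.8, 5.6) before and (2.8, 4.9) after.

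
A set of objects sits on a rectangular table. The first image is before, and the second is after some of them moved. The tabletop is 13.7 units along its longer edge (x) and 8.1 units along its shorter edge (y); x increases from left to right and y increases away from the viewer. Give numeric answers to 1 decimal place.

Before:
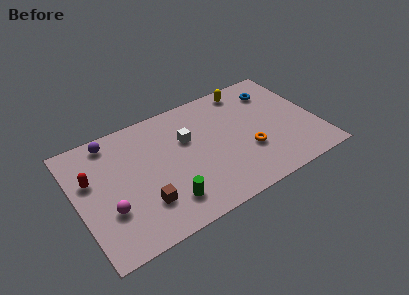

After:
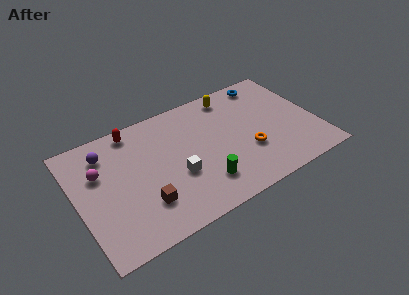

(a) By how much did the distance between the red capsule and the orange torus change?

-1.6

The distance was about 9.0 in the first image and 7.4 in the second, so they moved 1.6 units closer together.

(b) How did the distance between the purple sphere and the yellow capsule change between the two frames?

-0.5

Before: roughly 7.9 units apart; after: 7.4. That's 0.5 units closer together.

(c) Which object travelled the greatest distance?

the red capsule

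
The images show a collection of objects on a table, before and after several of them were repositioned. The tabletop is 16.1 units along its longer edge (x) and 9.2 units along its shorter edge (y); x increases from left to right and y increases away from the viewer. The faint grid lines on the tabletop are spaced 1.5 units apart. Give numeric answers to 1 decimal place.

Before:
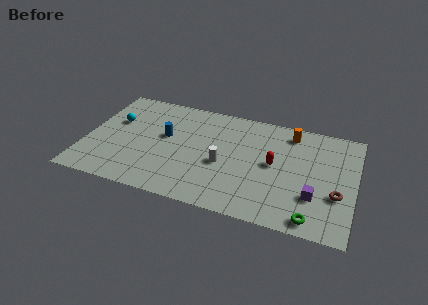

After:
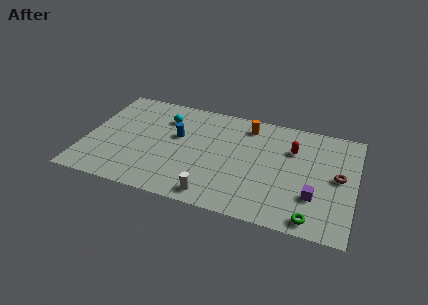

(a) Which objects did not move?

the purple cube and the green torus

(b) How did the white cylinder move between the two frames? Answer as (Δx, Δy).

(-0.3, -2.8)

The white cylinder started near (8.3, 3.9) and ended near (8.0, 1.1).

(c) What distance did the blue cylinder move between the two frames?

0.7

The blue cylinder moved from about (4.7, 5.3) to (5.4, 5.5), a distance of √(0.7² + 0.2²) ≈ 0.7.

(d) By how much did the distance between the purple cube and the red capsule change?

+0.7

They were about 3.2 units apart before and 3.9 after — 0.7 units further apart.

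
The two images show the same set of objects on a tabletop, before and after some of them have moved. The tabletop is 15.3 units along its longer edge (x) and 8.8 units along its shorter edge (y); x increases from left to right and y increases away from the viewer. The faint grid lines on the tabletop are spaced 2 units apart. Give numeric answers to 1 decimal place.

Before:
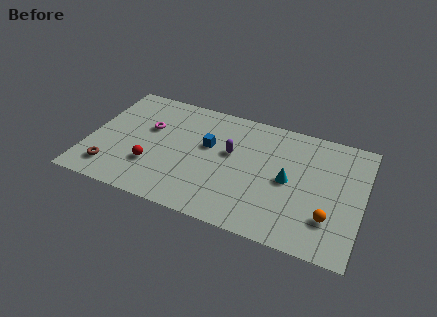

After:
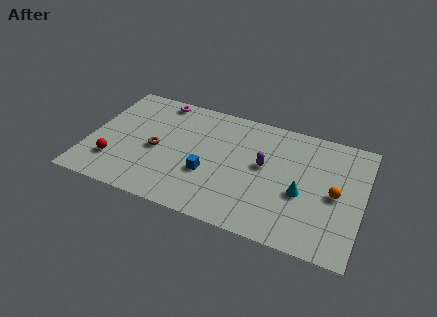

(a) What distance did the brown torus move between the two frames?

3.3

The brown torus moved from about (1.5, 1.7) to (3.8, 4.0), a distance of √(2.3² + 2.3²) ≈ 3.3.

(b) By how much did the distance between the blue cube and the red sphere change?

+1.4

They were about 3.9 units apart before and 5.3 after — 1.4 units further apart.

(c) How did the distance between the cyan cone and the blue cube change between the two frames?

+0.5

They were about 4.7 units apart before and 5.2 after — 0.5 units further apart.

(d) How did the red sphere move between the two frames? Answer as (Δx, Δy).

(-2.1, -0.4)

The red sphere started near (3.7, 2.7) and ended near (1.6, 2.3).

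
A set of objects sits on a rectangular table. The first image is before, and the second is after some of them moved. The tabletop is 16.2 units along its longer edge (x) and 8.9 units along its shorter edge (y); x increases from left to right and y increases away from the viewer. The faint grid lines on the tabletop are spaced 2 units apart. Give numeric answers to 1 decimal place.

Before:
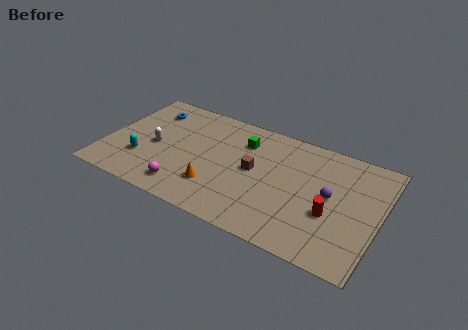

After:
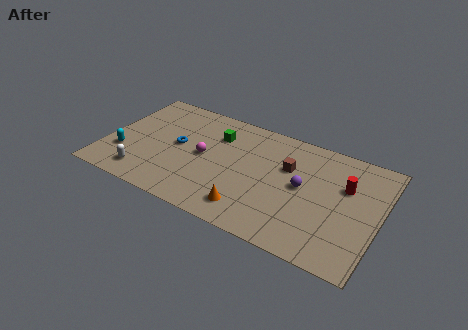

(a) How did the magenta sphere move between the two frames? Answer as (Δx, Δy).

(0.7, 3.0)

The magenta sphere was at about (5.1, 1.5) and moved to about (5.8, 4.5).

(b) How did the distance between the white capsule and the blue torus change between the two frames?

+0.6

They were about 3.0 units apart before and 3.6 after — 0.6 units further apart.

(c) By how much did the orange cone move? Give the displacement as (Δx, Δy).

(2.2, -0.8)

From the two frames, the orange cone sits at roughly (6.8, 2.4) before and (9.0, 1.6) after.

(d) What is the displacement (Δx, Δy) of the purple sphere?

(-1.6, 0.0)

The purple sphere started near (13.3, 4.7) and ended near (11.7, 4.7).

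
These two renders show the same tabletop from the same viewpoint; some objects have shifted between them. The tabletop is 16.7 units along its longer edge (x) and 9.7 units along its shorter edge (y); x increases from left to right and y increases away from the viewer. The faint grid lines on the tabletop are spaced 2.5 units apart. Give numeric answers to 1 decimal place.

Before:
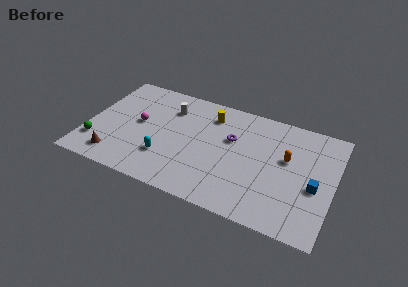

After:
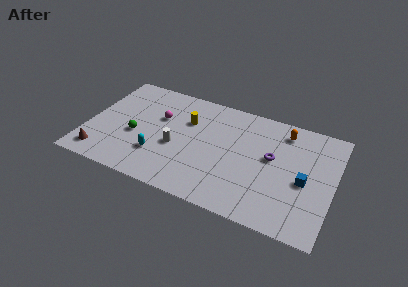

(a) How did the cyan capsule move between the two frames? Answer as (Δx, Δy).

(-0.5, 0.0)

The cyan capsule was at about (5.5, 2.8) and moved to about (5.0, 2.8).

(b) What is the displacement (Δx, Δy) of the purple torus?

(2.8, -0.6)

The purple torus was at about (9.7, 6.1) and moved to about (12.5, 5.5).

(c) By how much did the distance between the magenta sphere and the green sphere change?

-1.2

They were about 3.8 units apart before and 2.6 after — 1.2 units closer together.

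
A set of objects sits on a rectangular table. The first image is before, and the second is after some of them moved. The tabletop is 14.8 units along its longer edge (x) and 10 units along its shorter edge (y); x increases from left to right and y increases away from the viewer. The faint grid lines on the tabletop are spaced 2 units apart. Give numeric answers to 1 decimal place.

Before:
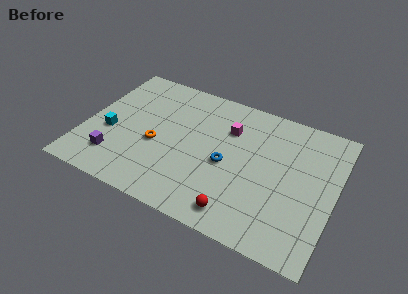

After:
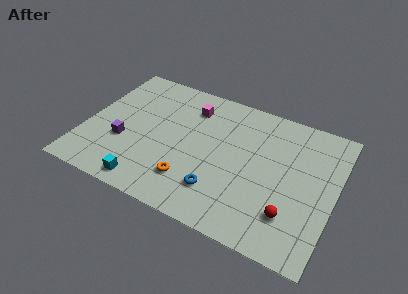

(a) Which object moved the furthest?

the cyan cube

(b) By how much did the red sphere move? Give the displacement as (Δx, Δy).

(2.9, 1.1)

The red sphere was at about (9.6, 1.4) and moved to about (12.5, 2.5).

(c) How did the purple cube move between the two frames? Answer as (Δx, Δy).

(0.3, 1.4)

The purple cube was at about (2.1, 2.2) and moved to about (2.4, 3.6).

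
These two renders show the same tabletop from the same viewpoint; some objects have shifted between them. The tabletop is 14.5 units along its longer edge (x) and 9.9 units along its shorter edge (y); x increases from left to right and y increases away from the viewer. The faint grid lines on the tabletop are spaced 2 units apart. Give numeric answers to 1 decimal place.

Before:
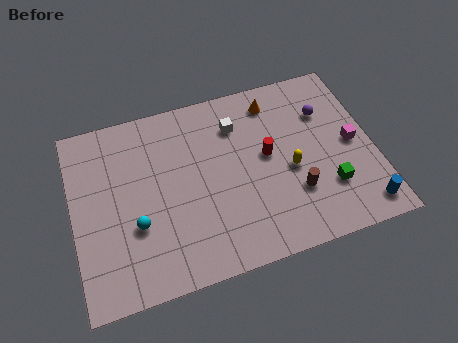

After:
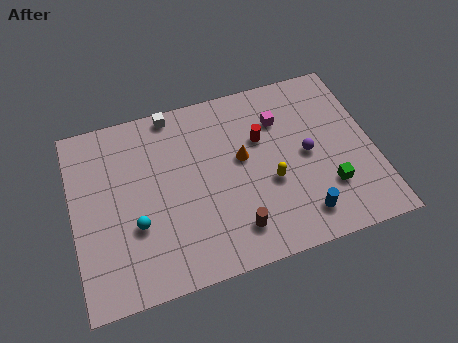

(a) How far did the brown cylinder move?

3.2

The brown cylinder moved from about (10.5, 3.0) to (7.5, 1.9), a distance of √(3.0² + 1.1²) ≈ 3.2.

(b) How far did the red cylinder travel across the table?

1.0

The red cylinder moved from about (9.4, 5.4) to (9.2, 6.4), a distance of √(0.2² + 1.0²) ≈ 1.0.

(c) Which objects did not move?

the green cube and the cyan sphere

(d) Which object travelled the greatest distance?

the magenta cube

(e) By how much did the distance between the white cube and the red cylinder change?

+2.4

The distance was about 2.5 in the first image and 4.9 in the second, so they moved 2.4 units further apart.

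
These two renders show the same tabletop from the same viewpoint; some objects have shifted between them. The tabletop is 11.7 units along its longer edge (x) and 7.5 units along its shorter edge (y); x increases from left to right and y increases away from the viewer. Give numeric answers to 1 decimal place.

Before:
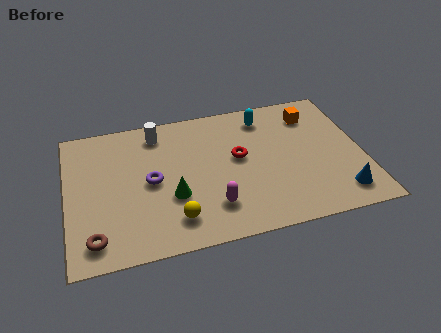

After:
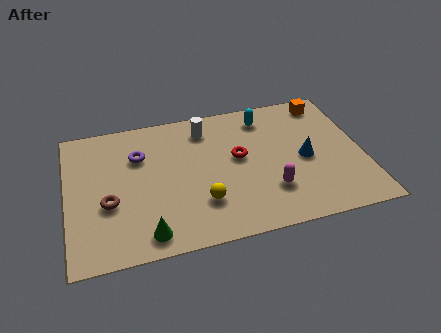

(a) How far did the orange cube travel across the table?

0.8

The orange cube moved from about (9.9, 5.9) to (10.5, 6.5), a distance of √(0.6² + 0.6²) ≈ 0.8.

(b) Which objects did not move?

the red torus and the cyan capsule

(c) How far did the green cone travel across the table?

2.0

The green cone moved from about (4.1, 2.7) to (3.0, 1.0), a distance of √(1.1² + 1.7²) ≈ 2.0.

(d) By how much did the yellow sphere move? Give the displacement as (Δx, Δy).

(1.1, 0.6)

From the two frames, the yellow sphere sits at roughly (4.1, 1.5) before and (5.2, 2.1) after.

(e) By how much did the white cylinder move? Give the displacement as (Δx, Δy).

(1.9, -0.2)

From the two frames, the white cylinder sits at roughly (3.7, 6.3) before and (5.6, 6.1) after.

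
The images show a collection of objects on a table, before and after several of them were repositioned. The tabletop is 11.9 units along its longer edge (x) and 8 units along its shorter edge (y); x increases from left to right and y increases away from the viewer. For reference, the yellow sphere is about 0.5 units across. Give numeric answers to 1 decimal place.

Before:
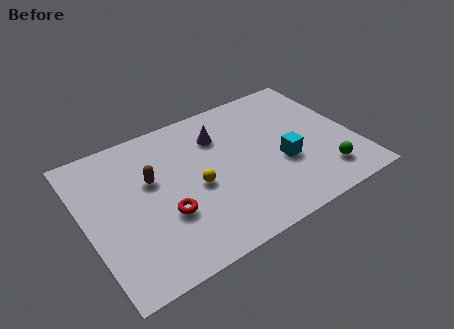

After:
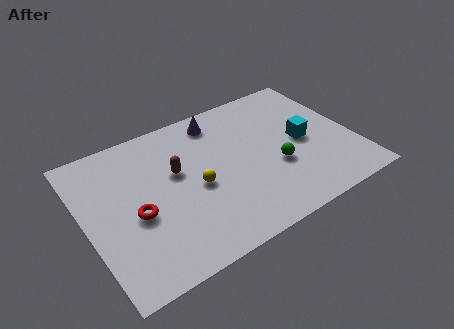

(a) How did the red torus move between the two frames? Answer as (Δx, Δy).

(-1.2, 0.6)

The red torus was at about (3.3, 2.8) and moved to about (2.1, 3.4).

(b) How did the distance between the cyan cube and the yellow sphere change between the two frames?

+1.1

Before: roughly 3.8 units apart; after: 4.9. That's 1.1 units further apart.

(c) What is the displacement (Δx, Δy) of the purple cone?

(0.1, 0.9)

The purple cone started near (6.2, 5.9) and ended near (6.3, 6.8).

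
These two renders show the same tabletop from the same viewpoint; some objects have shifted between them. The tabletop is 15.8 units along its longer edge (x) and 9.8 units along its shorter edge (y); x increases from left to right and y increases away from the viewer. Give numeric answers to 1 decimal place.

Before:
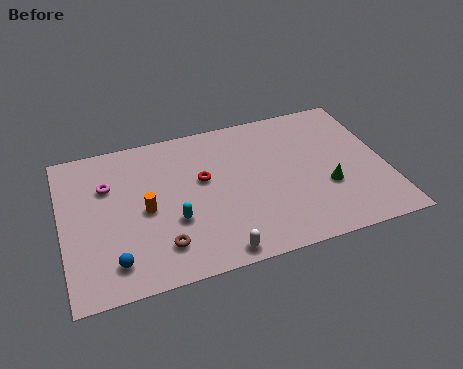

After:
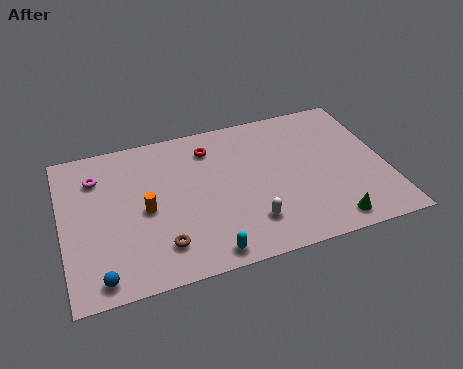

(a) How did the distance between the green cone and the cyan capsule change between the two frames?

-1.5

Before: roughly 7.5 units apart; after: 6.0. That's 1.5 units closer together.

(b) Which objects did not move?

the brown torus and the orange cylinder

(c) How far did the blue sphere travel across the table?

1.0

The blue sphere moved from about (2.3, 1.8) to (1.6, 1.1), a distance of √(0.7² + 0.7²) ≈ 1.0.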